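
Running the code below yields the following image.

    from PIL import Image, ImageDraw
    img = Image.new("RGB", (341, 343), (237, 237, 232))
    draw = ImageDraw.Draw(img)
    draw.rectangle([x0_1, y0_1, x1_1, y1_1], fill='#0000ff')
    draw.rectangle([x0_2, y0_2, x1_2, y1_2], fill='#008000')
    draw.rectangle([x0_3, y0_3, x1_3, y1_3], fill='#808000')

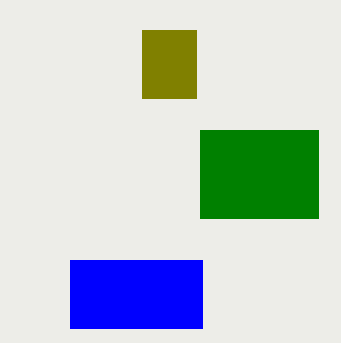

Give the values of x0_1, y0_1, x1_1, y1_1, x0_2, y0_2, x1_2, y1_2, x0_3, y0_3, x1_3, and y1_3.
x0_1 = 70; y0_1 = 260; x1_1 = 202; y1_1 = 328; x0_2 = 200; y0_2 = 130; x1_2 = 318; y1_2 = 218; x0_3 = 142; y0_3 = 30; x1_3 = 196; y1_3 = 98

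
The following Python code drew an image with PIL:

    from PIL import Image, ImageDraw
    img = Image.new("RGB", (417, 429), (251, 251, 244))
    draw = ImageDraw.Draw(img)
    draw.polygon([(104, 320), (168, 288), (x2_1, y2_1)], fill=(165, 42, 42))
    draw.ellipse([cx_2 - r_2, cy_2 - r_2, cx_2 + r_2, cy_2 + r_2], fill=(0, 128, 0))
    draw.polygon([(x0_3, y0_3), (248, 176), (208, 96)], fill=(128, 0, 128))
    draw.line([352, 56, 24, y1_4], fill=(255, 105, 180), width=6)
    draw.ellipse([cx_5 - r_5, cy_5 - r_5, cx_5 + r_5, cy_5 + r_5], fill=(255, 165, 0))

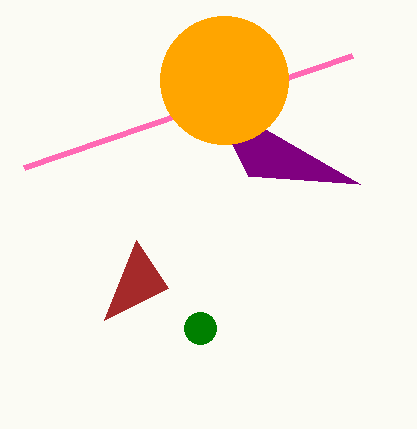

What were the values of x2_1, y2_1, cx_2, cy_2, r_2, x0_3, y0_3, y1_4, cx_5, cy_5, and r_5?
x2_1 = 136, y2_1 = 240, cx_2 = 200, cy_2 = 328, r_2 = 16, x0_3 = 360, y0_3 = 184, y1_4 = 168, cx_5 = 224, cy_5 = 80, r_5 = 64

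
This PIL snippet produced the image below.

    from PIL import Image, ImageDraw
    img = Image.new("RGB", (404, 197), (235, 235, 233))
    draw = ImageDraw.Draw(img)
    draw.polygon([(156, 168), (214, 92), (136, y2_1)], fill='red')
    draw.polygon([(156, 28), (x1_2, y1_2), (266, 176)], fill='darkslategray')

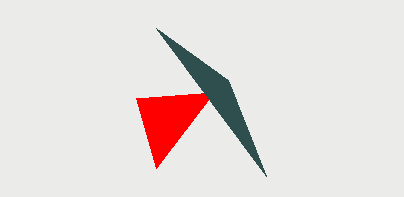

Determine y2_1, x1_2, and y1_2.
y2_1 = 98; x1_2 = 228; y1_2 = 80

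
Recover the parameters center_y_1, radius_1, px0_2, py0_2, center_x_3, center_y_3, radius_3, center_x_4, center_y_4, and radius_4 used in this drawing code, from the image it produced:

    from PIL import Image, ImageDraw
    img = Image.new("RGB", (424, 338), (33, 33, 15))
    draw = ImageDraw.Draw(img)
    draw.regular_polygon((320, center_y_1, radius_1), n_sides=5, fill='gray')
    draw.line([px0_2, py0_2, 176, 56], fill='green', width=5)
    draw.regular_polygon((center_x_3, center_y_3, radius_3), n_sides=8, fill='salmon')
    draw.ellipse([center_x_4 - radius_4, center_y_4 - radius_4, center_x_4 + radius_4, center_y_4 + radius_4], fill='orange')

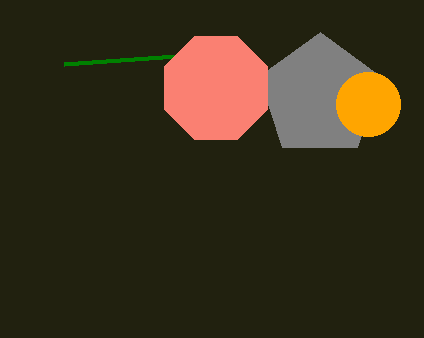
center_y_1 = 96; radius_1 = 64; px0_2 = 64; py0_2 = 64; center_x_3 = 216; center_y_3 = 88; radius_3 = 56; center_x_4 = 368; center_y_4 = 104; radius_4 = 32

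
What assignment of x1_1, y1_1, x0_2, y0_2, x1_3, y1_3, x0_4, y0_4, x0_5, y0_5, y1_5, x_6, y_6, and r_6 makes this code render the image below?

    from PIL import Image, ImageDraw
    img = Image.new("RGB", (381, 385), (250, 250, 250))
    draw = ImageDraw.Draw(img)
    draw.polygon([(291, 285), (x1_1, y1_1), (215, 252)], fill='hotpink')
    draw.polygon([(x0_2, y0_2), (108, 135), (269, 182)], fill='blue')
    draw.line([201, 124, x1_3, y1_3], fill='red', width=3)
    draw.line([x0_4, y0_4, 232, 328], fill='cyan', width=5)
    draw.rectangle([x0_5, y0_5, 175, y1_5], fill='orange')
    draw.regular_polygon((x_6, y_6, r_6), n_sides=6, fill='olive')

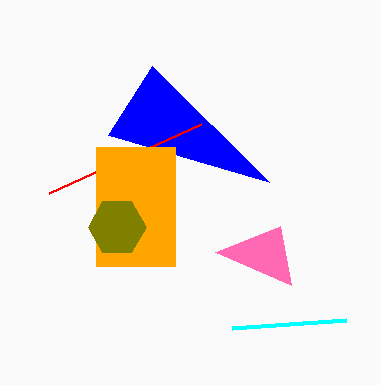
x1_1 = 280, y1_1 = 226, x0_2 = 152, y0_2 = 66, x1_3 = 49, y1_3 = 193, x0_4 = 346, y0_4 = 320, x0_5 = 96, y0_5 = 147, y1_5 = 266, x_6 = 117, y_6 = 227, r_6 = 29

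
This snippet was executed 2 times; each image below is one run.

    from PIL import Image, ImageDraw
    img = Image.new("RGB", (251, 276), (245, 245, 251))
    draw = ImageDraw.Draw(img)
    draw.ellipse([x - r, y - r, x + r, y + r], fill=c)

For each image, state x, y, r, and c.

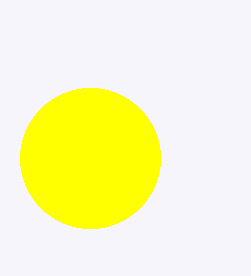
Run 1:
x = 90
y = 158
r = 70
c = 'yellow'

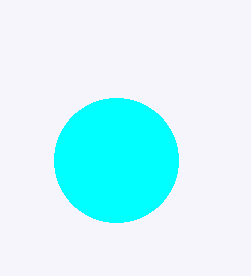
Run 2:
x = 116; y = 160; r = 62; c = 'cyan'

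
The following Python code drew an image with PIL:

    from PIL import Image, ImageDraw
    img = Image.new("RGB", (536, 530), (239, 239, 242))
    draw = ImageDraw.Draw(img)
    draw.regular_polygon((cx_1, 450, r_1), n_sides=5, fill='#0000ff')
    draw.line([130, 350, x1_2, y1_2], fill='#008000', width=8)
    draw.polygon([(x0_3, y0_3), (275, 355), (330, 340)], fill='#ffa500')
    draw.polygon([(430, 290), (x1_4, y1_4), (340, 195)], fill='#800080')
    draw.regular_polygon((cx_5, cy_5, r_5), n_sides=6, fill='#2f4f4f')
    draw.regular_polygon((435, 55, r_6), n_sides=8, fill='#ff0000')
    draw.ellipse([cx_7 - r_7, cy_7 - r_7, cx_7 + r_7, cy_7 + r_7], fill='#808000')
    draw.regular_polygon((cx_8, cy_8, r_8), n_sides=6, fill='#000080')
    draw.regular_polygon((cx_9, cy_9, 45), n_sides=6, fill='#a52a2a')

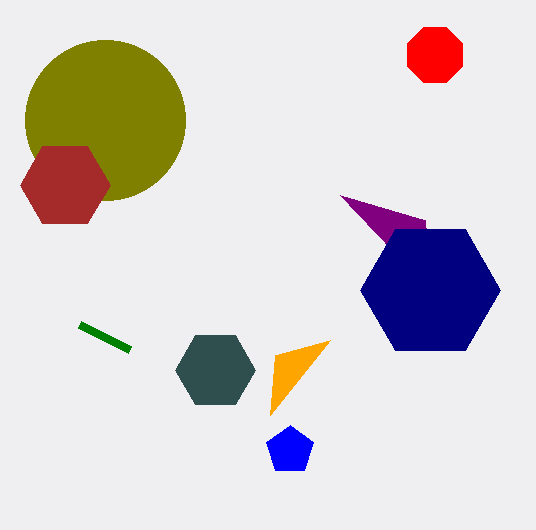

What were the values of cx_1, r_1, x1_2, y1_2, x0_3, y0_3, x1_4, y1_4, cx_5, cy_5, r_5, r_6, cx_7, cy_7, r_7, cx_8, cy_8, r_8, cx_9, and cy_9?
cx_1 = 290, r_1 = 25, x1_2 = 80, y1_2 = 325, x0_3 = 270, y0_3 = 415, x1_4 = 425, y1_4 = 220, cx_5 = 215, cy_5 = 370, r_5 = 40, r_6 = 30, cx_7 = 105, cy_7 = 120, r_7 = 80, cx_8 = 430, cy_8 = 290, r_8 = 70, cx_9 = 65, cy_9 = 185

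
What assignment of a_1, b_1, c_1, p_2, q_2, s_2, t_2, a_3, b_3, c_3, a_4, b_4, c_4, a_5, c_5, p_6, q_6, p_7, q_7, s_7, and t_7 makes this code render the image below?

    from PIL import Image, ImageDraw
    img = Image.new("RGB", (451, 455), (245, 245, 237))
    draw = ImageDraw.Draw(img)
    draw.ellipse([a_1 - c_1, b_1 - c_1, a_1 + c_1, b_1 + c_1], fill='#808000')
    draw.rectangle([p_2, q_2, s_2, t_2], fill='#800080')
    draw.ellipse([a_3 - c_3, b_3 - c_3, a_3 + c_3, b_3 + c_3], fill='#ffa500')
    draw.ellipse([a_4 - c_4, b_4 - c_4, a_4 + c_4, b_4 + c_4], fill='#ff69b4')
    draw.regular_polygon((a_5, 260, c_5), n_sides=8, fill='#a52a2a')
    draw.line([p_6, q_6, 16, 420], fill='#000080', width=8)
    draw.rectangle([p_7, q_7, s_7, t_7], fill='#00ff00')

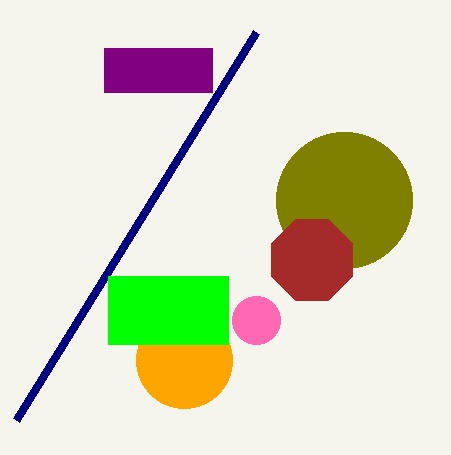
a_1 = 344
b_1 = 200
c_1 = 68
p_2 = 104
q_2 = 48
s_2 = 212
t_2 = 92
a_3 = 184
b_3 = 360
c_3 = 48
a_4 = 256
b_4 = 320
c_4 = 24
a_5 = 312
c_5 = 44
p_6 = 256
q_6 = 32
p_7 = 108
q_7 = 276
s_7 = 228
t_7 = 344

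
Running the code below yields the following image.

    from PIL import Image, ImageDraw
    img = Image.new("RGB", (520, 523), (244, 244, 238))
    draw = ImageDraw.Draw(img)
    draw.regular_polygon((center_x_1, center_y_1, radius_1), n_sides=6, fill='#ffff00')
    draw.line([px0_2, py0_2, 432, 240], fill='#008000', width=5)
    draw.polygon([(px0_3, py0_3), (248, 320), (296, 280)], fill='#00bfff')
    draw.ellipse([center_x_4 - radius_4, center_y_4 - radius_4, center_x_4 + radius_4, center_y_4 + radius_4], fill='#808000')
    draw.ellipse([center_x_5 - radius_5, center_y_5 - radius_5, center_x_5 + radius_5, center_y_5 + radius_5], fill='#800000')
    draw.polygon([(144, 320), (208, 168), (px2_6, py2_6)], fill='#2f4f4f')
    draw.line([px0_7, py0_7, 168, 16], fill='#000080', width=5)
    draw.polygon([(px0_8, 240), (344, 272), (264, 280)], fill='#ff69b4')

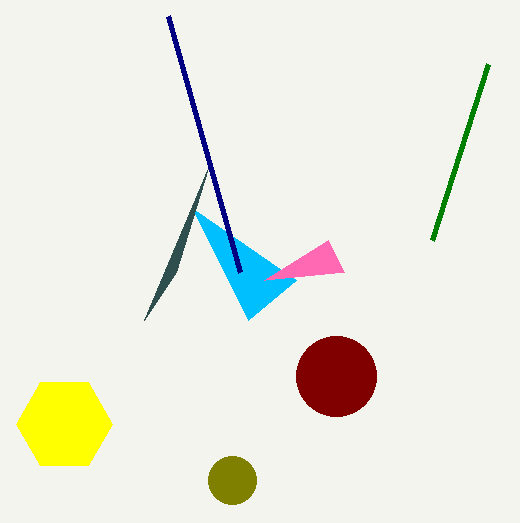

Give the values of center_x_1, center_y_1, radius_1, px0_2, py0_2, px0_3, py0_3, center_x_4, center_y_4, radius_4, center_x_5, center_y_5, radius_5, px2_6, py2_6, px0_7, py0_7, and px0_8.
center_x_1 = 64; center_y_1 = 424; radius_1 = 48; px0_2 = 488; py0_2 = 64; px0_3 = 192; py0_3 = 208; center_x_4 = 232; center_y_4 = 480; radius_4 = 24; center_x_5 = 336; center_y_5 = 376; radius_5 = 40; px2_6 = 176; py2_6 = 272; px0_7 = 240; py0_7 = 272; px0_8 = 328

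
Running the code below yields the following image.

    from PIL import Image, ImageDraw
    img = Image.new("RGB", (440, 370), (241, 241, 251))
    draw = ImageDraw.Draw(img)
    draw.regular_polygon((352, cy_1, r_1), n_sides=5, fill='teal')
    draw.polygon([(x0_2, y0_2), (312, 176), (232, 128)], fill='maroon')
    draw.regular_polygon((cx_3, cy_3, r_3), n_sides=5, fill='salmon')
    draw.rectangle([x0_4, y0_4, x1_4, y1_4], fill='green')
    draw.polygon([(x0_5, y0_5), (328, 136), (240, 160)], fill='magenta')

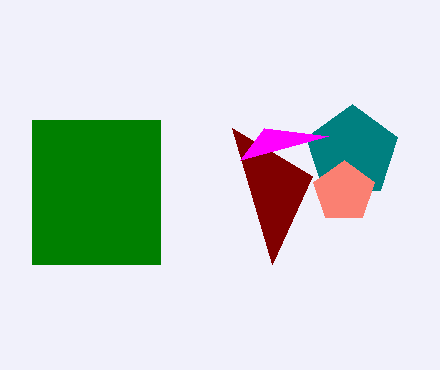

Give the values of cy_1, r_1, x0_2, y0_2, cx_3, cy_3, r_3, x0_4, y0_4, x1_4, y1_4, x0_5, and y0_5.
cy_1 = 152
r_1 = 48
x0_2 = 272
y0_2 = 264
cx_3 = 344
cy_3 = 192
r_3 = 32
x0_4 = 32
y0_4 = 120
x1_4 = 160
y1_4 = 264
x0_5 = 264
y0_5 = 128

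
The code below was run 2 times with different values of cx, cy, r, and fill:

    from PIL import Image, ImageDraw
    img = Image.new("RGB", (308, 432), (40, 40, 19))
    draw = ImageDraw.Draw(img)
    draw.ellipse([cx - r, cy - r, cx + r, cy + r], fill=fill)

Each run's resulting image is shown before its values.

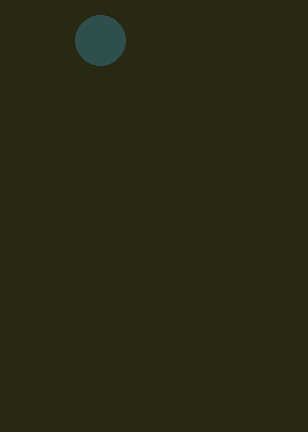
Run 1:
cx = 100; cy = 40; r = 25; fill = 'darkslategray'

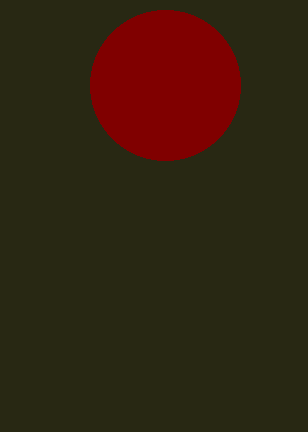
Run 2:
cx = 165, cy = 85, r = 75, fill = 'maroon'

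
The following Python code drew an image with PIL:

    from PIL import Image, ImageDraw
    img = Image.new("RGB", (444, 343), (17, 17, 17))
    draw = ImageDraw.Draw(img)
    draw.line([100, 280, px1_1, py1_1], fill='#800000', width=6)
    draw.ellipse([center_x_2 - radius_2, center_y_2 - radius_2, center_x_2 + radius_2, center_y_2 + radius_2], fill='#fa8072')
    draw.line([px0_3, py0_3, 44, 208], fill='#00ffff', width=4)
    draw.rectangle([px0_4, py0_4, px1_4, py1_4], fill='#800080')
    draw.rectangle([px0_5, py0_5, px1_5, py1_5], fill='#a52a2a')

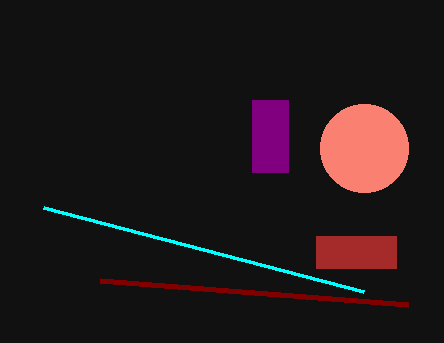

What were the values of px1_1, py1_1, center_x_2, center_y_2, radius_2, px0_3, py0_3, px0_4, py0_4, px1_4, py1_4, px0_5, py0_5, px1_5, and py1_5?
px1_1 = 408; py1_1 = 304; center_x_2 = 364; center_y_2 = 148; radius_2 = 44; px0_3 = 364; py0_3 = 292; px0_4 = 252; py0_4 = 100; px1_4 = 288; py1_4 = 172; px0_5 = 316; py0_5 = 236; px1_5 = 396; py1_5 = 268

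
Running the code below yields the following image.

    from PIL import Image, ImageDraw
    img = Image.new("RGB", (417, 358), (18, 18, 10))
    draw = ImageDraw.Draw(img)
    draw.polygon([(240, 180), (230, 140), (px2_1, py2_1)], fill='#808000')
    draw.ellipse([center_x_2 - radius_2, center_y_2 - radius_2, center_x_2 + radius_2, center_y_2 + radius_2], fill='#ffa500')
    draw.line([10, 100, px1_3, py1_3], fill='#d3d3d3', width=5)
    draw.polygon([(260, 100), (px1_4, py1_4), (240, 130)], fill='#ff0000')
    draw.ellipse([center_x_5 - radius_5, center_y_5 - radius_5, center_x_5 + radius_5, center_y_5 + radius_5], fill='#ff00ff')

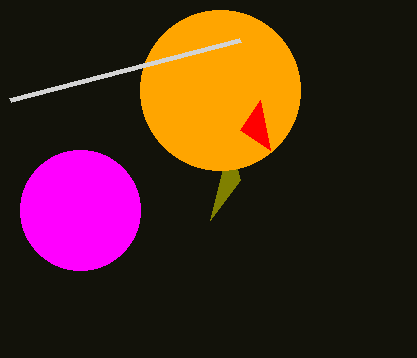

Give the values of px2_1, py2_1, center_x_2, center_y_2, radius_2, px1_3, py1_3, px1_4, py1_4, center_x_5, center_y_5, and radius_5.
px2_1 = 210, py2_1 = 220, center_x_2 = 220, center_y_2 = 90, radius_2 = 80, px1_3 = 240, py1_3 = 40, px1_4 = 270, py1_4 = 150, center_x_5 = 80, center_y_5 = 210, radius_5 = 60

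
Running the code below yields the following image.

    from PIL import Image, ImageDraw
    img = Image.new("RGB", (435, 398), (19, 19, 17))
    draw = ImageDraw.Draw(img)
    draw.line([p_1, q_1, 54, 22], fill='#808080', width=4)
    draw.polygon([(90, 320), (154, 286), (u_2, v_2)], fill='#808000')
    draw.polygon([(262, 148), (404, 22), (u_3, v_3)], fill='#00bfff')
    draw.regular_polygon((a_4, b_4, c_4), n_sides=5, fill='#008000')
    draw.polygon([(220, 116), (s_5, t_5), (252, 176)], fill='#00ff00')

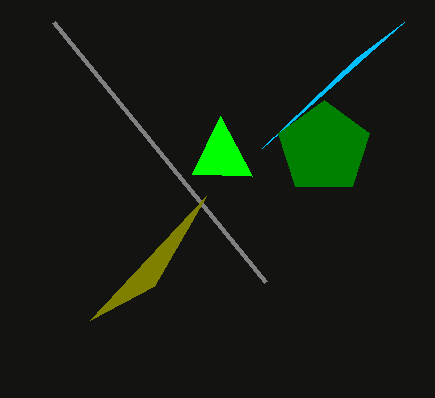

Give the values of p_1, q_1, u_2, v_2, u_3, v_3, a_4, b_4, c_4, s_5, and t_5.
p_1 = 266; q_1 = 282; u_2 = 206; v_2 = 196; u_3 = 356; v_3 = 58; a_4 = 324; b_4 = 148; c_4 = 48; s_5 = 192; t_5 = 174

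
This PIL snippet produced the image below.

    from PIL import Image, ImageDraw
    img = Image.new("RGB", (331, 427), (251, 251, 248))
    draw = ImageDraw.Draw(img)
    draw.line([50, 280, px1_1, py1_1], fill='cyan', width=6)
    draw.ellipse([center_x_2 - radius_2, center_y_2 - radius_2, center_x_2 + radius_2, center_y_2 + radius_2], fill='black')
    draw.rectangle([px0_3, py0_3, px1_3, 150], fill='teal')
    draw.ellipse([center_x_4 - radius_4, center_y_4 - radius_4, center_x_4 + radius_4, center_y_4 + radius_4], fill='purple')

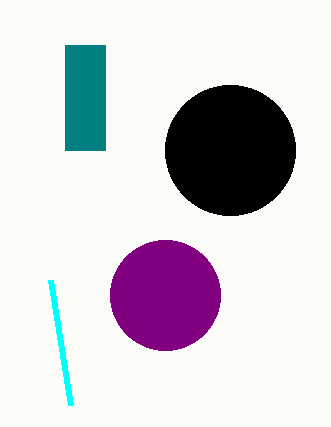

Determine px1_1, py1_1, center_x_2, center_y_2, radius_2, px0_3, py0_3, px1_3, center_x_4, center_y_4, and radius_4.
px1_1 = 70
py1_1 = 405
center_x_2 = 230
center_y_2 = 150
radius_2 = 65
px0_3 = 65
py0_3 = 45
px1_3 = 105
center_x_4 = 165
center_y_4 = 295
radius_4 = 55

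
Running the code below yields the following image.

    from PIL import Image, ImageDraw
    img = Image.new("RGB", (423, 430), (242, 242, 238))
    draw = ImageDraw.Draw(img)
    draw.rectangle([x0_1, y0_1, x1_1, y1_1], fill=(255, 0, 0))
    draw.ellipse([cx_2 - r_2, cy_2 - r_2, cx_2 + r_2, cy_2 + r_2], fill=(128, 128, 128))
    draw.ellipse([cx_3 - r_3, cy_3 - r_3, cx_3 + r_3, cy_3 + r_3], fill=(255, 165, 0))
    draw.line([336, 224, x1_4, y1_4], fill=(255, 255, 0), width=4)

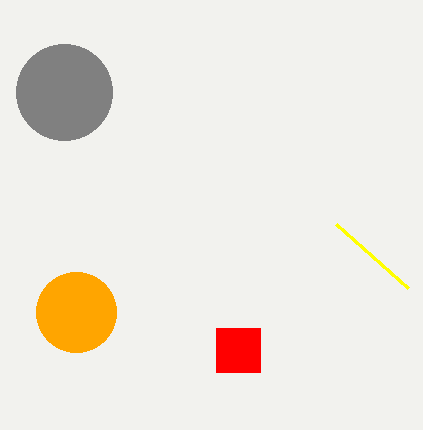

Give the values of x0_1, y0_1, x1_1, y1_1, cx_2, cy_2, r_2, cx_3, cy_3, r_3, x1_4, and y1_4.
x0_1 = 216, y0_1 = 328, x1_1 = 260, y1_1 = 372, cx_2 = 64, cy_2 = 92, r_2 = 48, cx_3 = 76, cy_3 = 312, r_3 = 40, x1_4 = 408, y1_4 = 288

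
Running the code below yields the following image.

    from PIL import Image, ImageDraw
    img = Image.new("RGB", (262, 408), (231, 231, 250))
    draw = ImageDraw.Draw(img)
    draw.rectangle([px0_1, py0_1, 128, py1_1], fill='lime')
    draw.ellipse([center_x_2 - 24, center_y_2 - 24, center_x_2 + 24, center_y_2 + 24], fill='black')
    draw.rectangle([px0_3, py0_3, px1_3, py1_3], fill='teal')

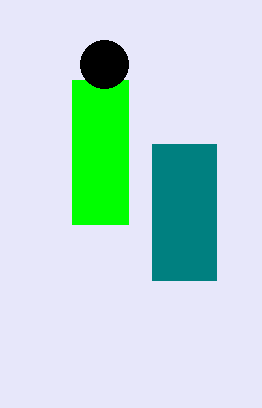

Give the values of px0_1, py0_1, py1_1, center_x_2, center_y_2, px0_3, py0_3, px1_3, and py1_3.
px0_1 = 72; py0_1 = 80; py1_1 = 224; center_x_2 = 104; center_y_2 = 64; px0_3 = 152; py0_3 = 144; px1_3 = 216; py1_3 = 280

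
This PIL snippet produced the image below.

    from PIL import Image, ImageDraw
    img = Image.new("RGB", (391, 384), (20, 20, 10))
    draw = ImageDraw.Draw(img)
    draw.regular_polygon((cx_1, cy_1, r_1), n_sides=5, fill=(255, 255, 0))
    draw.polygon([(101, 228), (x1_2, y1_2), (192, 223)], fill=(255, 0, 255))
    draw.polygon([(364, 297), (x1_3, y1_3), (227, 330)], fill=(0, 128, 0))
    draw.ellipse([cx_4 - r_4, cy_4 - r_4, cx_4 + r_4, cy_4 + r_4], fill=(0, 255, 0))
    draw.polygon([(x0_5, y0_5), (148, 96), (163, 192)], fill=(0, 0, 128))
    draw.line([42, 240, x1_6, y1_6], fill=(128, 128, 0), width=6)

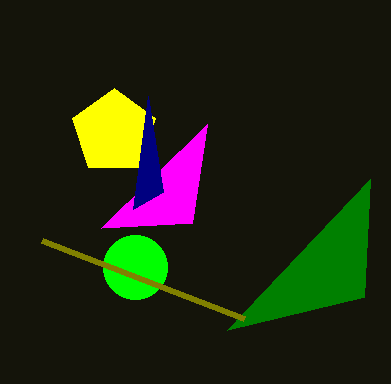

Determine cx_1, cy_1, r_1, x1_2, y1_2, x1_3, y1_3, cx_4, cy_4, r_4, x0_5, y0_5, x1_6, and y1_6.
cx_1 = 114
cy_1 = 132
r_1 = 44
x1_2 = 207
y1_2 = 124
x1_3 = 370
y1_3 = 179
cx_4 = 135
cy_4 = 267
r_4 = 32
x0_5 = 133
y0_5 = 209
x1_6 = 244
y1_6 = 318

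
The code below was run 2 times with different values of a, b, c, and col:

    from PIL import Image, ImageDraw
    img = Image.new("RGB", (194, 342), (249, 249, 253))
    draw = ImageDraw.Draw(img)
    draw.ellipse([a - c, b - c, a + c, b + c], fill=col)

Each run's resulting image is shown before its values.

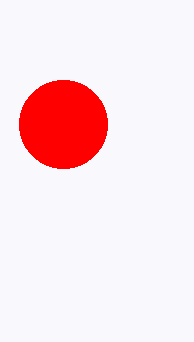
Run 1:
a = 63, b = 124, c = 44, col = 'red'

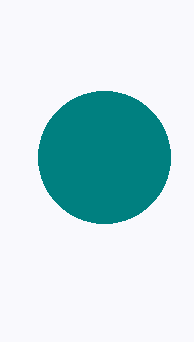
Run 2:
a = 104, b = 157, c = 66, col = 'teal'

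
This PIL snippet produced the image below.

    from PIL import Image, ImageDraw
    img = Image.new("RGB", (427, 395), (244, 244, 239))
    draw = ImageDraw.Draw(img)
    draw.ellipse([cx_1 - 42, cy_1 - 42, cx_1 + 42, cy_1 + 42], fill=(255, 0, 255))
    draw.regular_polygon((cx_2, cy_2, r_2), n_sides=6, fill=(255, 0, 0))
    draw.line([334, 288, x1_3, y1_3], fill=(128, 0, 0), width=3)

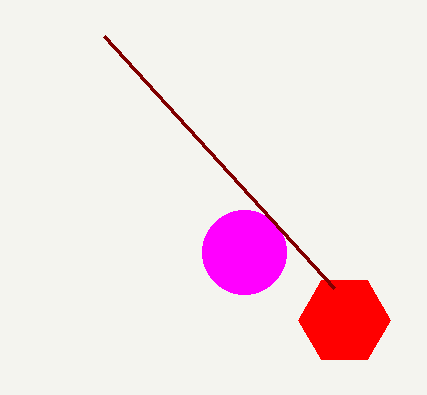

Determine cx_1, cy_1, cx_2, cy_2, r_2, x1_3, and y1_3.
cx_1 = 244, cy_1 = 252, cx_2 = 344, cy_2 = 320, r_2 = 46, x1_3 = 104, y1_3 = 36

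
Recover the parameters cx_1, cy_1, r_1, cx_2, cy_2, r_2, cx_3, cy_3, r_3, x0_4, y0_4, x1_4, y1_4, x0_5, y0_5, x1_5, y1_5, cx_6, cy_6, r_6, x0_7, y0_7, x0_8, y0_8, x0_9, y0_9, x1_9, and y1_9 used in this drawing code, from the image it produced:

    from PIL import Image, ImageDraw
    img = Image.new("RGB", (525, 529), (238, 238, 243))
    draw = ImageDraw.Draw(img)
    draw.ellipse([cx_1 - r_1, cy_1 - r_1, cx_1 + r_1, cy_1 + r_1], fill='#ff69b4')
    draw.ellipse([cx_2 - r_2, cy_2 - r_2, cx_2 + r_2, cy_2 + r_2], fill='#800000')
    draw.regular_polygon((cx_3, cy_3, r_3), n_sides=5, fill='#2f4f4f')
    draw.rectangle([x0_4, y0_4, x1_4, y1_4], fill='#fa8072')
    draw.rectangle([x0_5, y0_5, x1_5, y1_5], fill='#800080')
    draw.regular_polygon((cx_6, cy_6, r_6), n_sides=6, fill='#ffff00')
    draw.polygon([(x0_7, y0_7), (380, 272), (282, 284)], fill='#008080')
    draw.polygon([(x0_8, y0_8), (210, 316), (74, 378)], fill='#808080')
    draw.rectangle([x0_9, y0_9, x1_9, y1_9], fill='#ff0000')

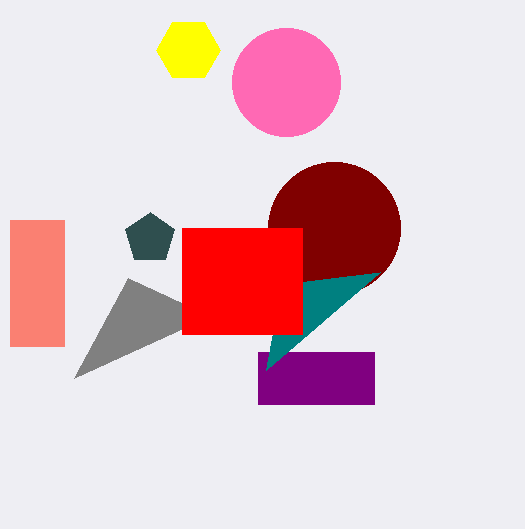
cx_1 = 286
cy_1 = 82
r_1 = 54
cx_2 = 334
cy_2 = 228
r_2 = 66
cx_3 = 150
cy_3 = 238
r_3 = 26
x0_4 = 10
y0_4 = 220
x1_4 = 64
y1_4 = 346
x0_5 = 258
y0_5 = 352
x1_5 = 374
y1_5 = 404
cx_6 = 188
cy_6 = 50
r_6 = 32
x0_7 = 266
y0_7 = 370
x0_8 = 128
y0_8 = 278
x0_9 = 182
y0_9 = 228
x1_9 = 302
y1_9 = 334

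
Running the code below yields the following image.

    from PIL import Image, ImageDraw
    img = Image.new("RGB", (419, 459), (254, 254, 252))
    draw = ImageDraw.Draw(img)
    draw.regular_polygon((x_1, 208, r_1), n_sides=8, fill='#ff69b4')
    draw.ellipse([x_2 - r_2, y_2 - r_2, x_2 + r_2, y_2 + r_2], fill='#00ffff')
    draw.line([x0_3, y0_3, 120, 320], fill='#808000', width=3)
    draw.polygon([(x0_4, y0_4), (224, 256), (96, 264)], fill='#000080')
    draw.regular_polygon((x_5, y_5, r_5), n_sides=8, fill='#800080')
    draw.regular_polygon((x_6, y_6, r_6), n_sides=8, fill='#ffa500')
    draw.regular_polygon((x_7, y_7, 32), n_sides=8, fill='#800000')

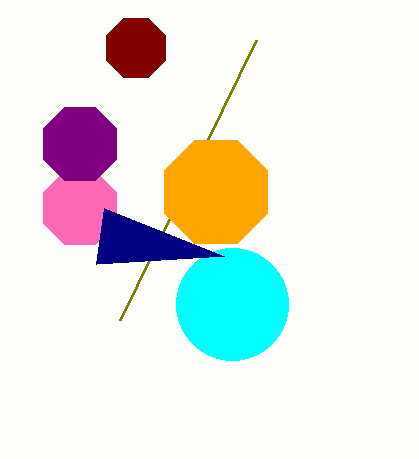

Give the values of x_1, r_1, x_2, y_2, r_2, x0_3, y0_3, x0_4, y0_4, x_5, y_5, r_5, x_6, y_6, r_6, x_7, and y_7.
x_1 = 80
r_1 = 40
x_2 = 232
y_2 = 304
r_2 = 56
x0_3 = 256
y0_3 = 40
x0_4 = 104
y0_4 = 208
x_5 = 80
y_5 = 144
r_5 = 40
x_6 = 216
y_6 = 192
r_6 = 56
x_7 = 136
y_7 = 48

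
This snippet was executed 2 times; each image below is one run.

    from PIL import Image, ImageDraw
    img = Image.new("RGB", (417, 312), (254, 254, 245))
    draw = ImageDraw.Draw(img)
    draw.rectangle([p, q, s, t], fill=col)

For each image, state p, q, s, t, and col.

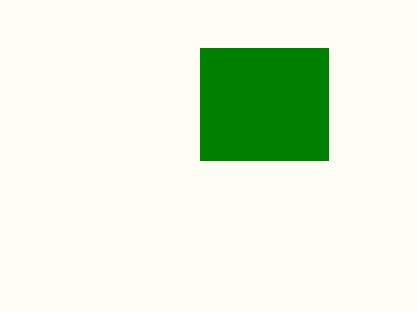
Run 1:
p = 200; q = 48; s = 328; t = 160; col = 'green'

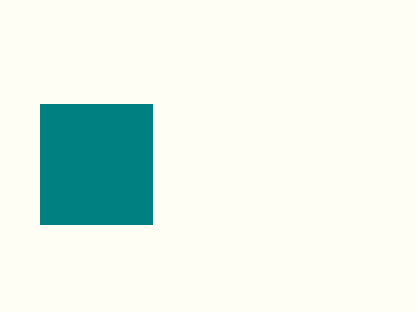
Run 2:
p = 40, q = 104, s = 152, t = 224, col = 'teal'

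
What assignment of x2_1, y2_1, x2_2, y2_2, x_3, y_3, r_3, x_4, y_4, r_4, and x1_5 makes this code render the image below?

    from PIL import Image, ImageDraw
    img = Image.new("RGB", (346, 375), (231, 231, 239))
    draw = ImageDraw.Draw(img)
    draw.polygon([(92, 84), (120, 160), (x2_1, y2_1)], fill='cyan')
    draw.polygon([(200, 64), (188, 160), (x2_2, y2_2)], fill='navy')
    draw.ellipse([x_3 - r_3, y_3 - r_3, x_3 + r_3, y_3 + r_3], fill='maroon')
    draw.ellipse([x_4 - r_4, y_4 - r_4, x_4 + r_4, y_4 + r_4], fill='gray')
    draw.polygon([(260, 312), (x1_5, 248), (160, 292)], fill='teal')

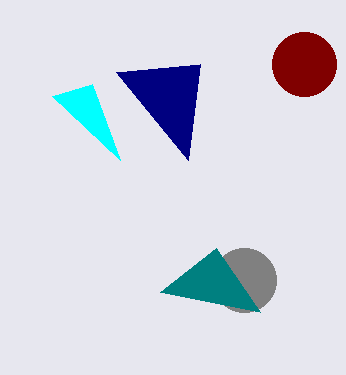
x2_1 = 52; y2_1 = 96; x2_2 = 116; y2_2 = 72; x_3 = 304; y_3 = 64; r_3 = 32; x_4 = 244; y_4 = 280; r_4 = 32; x1_5 = 216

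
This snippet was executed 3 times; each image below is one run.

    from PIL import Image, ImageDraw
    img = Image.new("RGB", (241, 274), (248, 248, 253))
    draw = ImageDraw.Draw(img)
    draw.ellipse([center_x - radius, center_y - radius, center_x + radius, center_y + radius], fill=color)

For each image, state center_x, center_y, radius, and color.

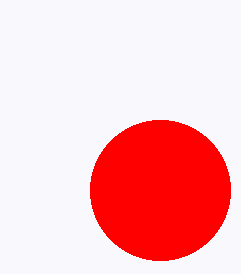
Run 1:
center_x = 160; center_y = 190; radius = 70; color = 'red'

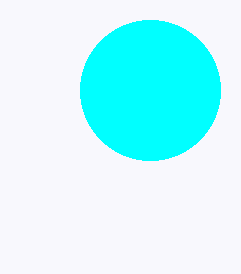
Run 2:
center_x = 150, center_y = 90, radius = 70, color = 'cyan'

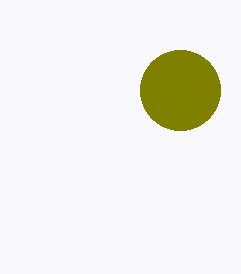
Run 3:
center_x = 180
center_y = 90
radius = 40
color = 'olive'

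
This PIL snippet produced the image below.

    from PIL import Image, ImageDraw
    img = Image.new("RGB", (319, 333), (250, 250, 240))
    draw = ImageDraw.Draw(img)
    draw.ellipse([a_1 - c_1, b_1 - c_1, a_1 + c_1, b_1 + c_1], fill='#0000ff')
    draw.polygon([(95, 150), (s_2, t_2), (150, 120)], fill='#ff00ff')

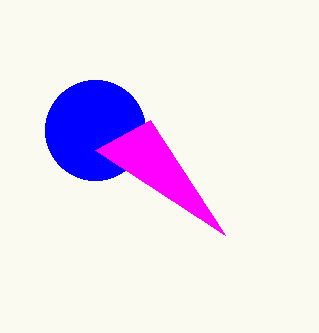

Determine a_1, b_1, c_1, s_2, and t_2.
a_1 = 95, b_1 = 130, c_1 = 50, s_2 = 225, t_2 = 235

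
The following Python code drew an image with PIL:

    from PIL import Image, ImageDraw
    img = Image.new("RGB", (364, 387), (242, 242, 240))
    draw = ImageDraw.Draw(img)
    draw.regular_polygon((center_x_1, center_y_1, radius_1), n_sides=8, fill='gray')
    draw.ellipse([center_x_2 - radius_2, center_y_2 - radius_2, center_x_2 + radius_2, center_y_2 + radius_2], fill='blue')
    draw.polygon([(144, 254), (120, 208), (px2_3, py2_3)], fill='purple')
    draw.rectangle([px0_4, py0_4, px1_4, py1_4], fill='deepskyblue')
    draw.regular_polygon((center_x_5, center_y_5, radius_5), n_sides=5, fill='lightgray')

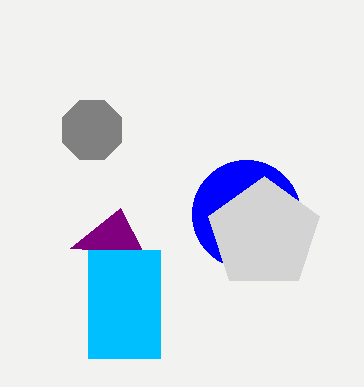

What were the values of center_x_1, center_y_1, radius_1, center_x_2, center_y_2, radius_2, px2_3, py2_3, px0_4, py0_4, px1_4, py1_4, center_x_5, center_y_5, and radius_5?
center_x_1 = 92, center_y_1 = 130, radius_1 = 32, center_x_2 = 246, center_y_2 = 214, radius_2 = 54, px2_3 = 70, py2_3 = 248, px0_4 = 88, py0_4 = 250, px1_4 = 160, py1_4 = 358, center_x_5 = 264, center_y_5 = 234, radius_5 = 58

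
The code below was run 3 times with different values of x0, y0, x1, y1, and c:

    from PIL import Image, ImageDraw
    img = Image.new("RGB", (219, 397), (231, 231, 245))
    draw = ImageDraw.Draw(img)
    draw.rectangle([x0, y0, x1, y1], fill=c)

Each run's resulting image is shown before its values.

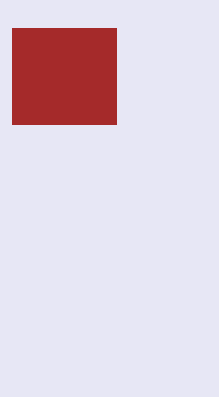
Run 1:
x0 = 12; y0 = 28; x1 = 116; y1 = 124; c = 'brown'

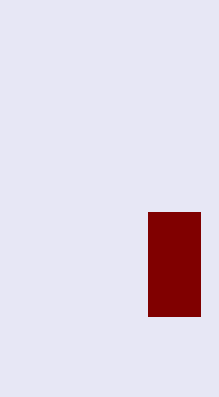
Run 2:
x0 = 148, y0 = 212, x1 = 200, y1 = 316, c = 'maroon'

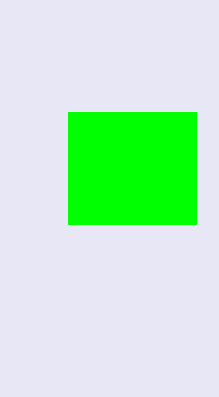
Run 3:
x0 = 68; y0 = 112; x1 = 196; y1 = 224; c = 'lime'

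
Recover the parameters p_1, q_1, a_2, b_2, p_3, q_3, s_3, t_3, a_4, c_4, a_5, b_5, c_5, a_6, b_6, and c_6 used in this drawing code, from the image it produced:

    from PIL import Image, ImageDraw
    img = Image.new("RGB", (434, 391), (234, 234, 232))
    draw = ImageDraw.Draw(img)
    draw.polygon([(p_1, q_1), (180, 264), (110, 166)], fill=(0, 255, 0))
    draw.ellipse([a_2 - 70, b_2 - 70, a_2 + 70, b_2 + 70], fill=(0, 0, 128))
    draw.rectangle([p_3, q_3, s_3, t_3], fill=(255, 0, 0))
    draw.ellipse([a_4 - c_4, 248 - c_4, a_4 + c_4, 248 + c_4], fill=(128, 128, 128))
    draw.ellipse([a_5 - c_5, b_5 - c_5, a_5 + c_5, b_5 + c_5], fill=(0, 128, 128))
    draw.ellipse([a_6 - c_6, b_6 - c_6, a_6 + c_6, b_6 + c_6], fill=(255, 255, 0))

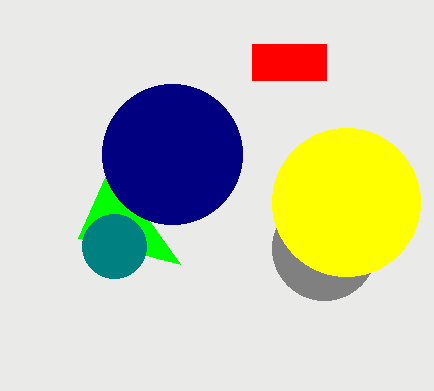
p_1 = 78; q_1 = 238; a_2 = 172; b_2 = 154; p_3 = 252; q_3 = 44; s_3 = 326; t_3 = 80; a_4 = 324; c_4 = 52; a_5 = 114; b_5 = 246; c_5 = 32; a_6 = 346; b_6 = 202; c_6 = 74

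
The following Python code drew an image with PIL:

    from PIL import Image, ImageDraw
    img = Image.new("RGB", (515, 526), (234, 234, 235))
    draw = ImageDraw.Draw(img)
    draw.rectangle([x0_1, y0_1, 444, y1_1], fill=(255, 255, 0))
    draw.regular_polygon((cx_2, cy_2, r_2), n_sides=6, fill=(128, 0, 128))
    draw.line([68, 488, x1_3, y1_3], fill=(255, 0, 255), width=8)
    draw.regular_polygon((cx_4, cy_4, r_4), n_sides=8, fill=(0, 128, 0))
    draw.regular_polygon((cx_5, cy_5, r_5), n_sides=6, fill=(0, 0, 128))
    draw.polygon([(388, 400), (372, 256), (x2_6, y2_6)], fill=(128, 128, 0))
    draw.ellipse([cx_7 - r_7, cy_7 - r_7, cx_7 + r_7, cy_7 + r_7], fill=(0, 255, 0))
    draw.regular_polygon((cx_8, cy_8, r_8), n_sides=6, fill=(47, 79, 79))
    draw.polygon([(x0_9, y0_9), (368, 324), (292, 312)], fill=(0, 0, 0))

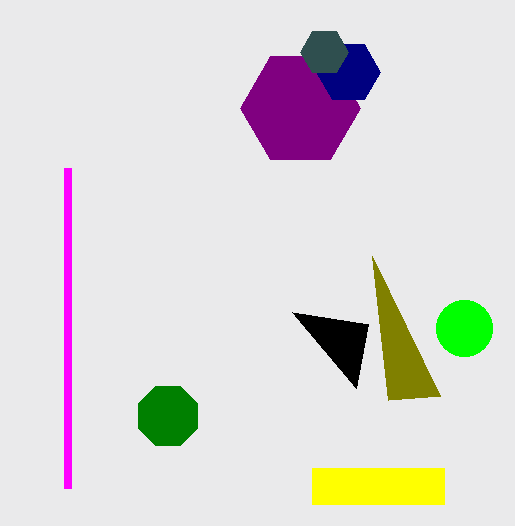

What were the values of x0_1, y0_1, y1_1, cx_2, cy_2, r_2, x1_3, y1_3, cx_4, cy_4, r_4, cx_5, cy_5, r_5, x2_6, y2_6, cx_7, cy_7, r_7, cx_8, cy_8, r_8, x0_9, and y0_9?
x0_1 = 312; y0_1 = 468; y1_1 = 504; cx_2 = 300; cy_2 = 108; r_2 = 60; x1_3 = 68; y1_3 = 168; cx_4 = 168; cy_4 = 416; r_4 = 32; cx_5 = 348; cy_5 = 72; r_5 = 32; x2_6 = 440; y2_6 = 396; cx_7 = 464; cy_7 = 328; r_7 = 28; cx_8 = 324; cy_8 = 52; r_8 = 24; x0_9 = 356; y0_9 = 388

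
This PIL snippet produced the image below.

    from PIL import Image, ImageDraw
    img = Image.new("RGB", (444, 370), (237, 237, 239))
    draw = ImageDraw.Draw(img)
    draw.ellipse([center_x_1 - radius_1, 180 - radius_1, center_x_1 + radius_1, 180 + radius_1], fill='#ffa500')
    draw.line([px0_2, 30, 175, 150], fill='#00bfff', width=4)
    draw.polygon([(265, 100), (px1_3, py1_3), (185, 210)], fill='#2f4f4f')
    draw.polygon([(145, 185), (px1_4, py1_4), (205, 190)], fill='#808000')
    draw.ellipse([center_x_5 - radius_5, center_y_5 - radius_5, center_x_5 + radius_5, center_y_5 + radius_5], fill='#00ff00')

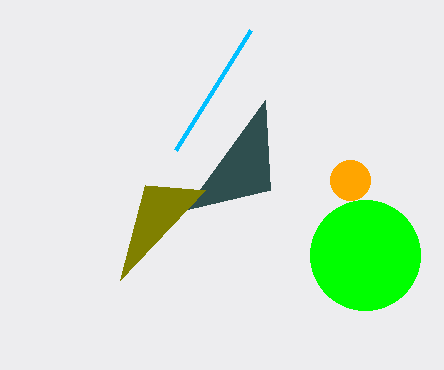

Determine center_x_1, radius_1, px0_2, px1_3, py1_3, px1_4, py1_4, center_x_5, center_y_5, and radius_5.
center_x_1 = 350
radius_1 = 20
px0_2 = 250
px1_3 = 270
py1_3 = 190
px1_4 = 120
py1_4 = 280
center_x_5 = 365
center_y_5 = 255
radius_5 = 55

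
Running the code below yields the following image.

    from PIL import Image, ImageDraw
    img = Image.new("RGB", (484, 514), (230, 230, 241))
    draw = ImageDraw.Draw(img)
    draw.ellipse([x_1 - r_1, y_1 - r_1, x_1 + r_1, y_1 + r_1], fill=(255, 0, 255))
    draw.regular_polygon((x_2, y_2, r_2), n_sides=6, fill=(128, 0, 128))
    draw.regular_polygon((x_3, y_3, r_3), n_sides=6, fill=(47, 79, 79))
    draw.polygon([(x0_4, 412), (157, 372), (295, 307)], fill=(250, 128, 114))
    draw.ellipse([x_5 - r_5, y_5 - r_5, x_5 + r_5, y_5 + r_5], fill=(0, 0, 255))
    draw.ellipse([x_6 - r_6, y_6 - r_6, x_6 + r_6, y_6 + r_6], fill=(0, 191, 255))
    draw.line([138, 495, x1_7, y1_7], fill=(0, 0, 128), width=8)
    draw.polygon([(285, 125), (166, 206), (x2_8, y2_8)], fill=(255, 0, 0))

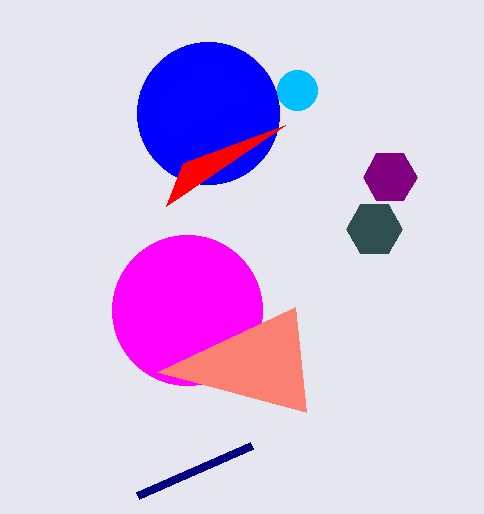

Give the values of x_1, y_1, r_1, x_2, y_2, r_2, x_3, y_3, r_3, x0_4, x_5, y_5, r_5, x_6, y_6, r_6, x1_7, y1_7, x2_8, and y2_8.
x_1 = 187
y_1 = 310
r_1 = 75
x_2 = 390
y_2 = 177
r_2 = 27
x_3 = 374
y_3 = 229
r_3 = 28
x0_4 = 306
x_5 = 208
y_5 = 113
r_5 = 71
x_6 = 297
y_6 = 90
r_6 = 20
x1_7 = 252
y1_7 = 445
x2_8 = 183
y2_8 = 163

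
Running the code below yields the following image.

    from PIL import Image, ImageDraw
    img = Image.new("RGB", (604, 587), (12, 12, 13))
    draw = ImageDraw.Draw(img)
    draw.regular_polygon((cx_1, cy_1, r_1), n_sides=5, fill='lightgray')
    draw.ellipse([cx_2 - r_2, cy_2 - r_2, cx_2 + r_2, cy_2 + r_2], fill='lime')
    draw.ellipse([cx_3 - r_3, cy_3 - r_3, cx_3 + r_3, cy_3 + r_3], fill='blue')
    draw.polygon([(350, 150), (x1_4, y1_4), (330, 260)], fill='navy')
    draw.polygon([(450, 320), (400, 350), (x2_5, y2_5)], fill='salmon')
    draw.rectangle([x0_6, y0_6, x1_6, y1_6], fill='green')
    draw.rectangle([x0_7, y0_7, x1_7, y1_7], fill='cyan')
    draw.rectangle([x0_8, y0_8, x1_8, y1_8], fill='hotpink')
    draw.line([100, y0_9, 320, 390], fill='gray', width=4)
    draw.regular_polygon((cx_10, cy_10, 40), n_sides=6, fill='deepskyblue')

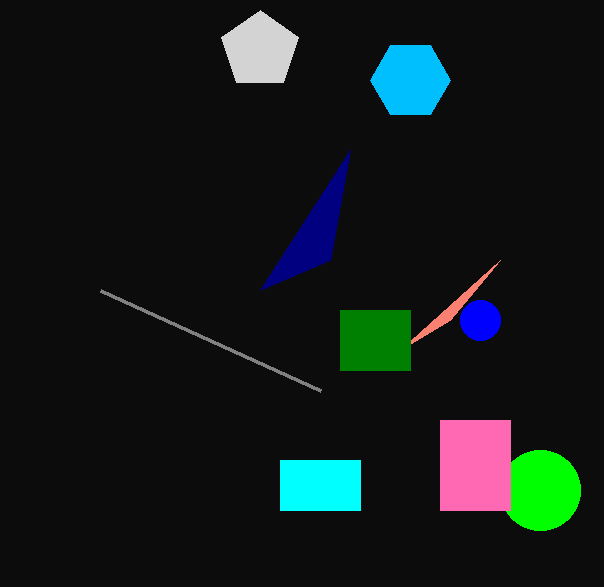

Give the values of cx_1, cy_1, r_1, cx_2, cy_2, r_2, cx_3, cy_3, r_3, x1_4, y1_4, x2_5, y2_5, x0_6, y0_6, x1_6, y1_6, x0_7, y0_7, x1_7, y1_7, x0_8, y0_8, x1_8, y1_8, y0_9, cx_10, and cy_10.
cx_1 = 260; cy_1 = 50; r_1 = 40; cx_2 = 540; cy_2 = 490; r_2 = 40; cx_3 = 480; cy_3 = 320; r_3 = 20; x1_4 = 260; y1_4 = 290; x2_5 = 500; y2_5 = 260; x0_6 = 340; y0_6 = 310; x1_6 = 410; y1_6 = 370; x0_7 = 280; y0_7 = 460; x1_7 = 360; y1_7 = 510; x0_8 = 440; y0_8 = 420; x1_8 = 510; y1_8 = 510; y0_9 = 290; cx_10 = 410; cy_10 = 80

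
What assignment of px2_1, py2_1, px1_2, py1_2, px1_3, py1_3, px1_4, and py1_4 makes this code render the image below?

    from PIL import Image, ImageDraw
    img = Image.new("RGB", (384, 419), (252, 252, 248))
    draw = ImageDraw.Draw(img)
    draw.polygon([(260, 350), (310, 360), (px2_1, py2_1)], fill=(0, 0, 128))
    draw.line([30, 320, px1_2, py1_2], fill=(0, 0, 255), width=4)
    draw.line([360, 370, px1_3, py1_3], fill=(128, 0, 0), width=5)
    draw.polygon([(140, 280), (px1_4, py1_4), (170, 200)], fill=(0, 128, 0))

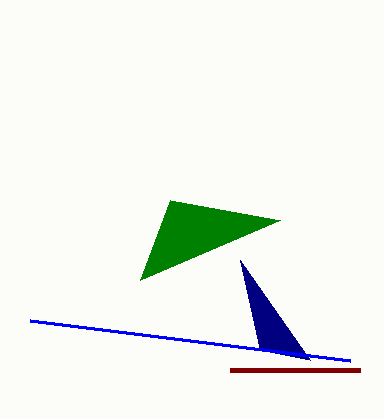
px2_1 = 240, py2_1 = 260, px1_2 = 350, py1_2 = 360, px1_3 = 230, py1_3 = 370, px1_4 = 280, py1_4 = 220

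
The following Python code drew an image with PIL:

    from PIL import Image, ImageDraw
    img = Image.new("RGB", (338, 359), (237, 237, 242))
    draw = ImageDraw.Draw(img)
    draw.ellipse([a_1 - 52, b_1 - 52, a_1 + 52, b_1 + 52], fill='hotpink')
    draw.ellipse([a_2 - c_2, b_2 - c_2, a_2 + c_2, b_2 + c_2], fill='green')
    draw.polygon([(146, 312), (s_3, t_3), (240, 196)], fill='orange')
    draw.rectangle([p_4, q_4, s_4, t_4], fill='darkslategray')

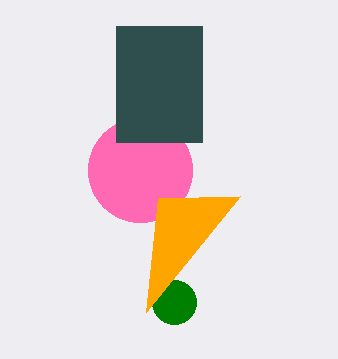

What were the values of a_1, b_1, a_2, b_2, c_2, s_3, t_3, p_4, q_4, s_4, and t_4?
a_1 = 140
b_1 = 170
a_2 = 174
b_2 = 302
c_2 = 22
s_3 = 158
t_3 = 198
p_4 = 116
q_4 = 26
s_4 = 202
t_4 = 142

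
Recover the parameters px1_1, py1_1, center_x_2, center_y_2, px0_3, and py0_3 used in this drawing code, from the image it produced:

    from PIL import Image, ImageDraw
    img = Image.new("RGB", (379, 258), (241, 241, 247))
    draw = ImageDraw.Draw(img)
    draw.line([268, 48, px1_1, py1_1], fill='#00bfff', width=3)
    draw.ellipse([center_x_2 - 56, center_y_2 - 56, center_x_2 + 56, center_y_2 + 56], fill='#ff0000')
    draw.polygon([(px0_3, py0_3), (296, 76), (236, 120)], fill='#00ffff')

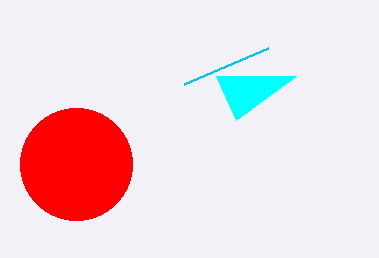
px1_1 = 184; py1_1 = 84; center_x_2 = 76; center_y_2 = 164; px0_3 = 216; py0_3 = 76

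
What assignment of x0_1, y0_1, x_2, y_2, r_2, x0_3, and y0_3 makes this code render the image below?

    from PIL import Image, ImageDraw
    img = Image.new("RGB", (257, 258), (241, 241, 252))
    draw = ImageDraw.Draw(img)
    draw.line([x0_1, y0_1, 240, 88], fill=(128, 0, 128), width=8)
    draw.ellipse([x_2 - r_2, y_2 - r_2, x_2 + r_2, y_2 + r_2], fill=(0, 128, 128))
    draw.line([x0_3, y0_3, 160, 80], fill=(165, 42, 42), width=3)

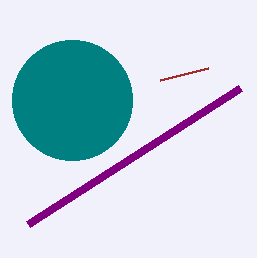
x0_1 = 28
y0_1 = 224
x_2 = 72
y_2 = 100
r_2 = 60
x0_3 = 208
y0_3 = 68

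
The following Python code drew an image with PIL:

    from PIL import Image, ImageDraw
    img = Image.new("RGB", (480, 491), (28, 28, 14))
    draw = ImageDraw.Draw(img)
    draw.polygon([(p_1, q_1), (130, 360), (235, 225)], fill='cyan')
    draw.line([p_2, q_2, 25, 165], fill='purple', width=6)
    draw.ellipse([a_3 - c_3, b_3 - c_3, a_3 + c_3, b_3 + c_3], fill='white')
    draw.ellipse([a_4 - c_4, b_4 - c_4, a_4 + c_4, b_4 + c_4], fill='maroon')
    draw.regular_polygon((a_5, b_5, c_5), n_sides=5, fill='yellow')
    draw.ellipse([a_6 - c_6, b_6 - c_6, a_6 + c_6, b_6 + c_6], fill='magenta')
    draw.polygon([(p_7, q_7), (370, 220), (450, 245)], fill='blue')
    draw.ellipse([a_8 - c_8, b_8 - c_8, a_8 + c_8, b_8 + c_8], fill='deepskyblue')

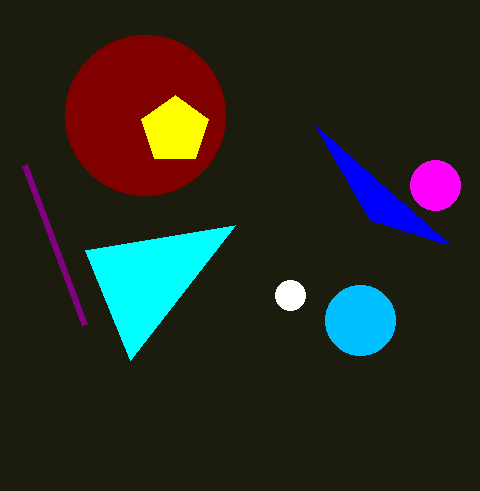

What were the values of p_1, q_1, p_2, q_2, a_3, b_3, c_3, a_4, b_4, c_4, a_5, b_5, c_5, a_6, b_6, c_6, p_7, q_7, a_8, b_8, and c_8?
p_1 = 85
q_1 = 250
p_2 = 85
q_2 = 325
a_3 = 290
b_3 = 295
c_3 = 15
a_4 = 145
b_4 = 115
c_4 = 80
a_5 = 175
b_5 = 130
c_5 = 35
a_6 = 435
b_6 = 185
c_6 = 25
p_7 = 315
q_7 = 125
a_8 = 360
b_8 = 320
c_8 = 35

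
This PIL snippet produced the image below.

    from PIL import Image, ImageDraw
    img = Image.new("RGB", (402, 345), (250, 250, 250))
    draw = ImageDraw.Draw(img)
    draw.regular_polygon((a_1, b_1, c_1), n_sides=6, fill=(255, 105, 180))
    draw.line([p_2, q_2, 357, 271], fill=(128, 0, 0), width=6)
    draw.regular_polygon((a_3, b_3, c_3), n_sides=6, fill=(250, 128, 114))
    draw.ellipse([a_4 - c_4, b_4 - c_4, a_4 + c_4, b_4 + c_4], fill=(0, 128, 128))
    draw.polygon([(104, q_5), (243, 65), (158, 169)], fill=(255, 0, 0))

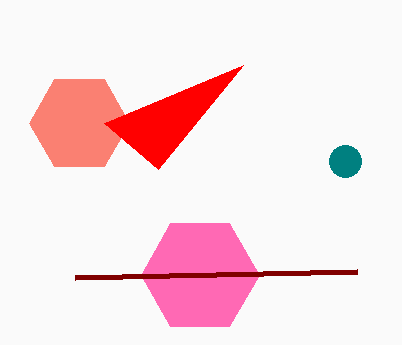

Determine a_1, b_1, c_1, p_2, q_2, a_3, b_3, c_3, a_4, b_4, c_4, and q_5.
a_1 = 200
b_1 = 275
c_1 = 59
p_2 = 75
q_2 = 277
a_3 = 79
b_3 = 123
c_3 = 50
a_4 = 345
b_4 = 161
c_4 = 16
q_5 = 123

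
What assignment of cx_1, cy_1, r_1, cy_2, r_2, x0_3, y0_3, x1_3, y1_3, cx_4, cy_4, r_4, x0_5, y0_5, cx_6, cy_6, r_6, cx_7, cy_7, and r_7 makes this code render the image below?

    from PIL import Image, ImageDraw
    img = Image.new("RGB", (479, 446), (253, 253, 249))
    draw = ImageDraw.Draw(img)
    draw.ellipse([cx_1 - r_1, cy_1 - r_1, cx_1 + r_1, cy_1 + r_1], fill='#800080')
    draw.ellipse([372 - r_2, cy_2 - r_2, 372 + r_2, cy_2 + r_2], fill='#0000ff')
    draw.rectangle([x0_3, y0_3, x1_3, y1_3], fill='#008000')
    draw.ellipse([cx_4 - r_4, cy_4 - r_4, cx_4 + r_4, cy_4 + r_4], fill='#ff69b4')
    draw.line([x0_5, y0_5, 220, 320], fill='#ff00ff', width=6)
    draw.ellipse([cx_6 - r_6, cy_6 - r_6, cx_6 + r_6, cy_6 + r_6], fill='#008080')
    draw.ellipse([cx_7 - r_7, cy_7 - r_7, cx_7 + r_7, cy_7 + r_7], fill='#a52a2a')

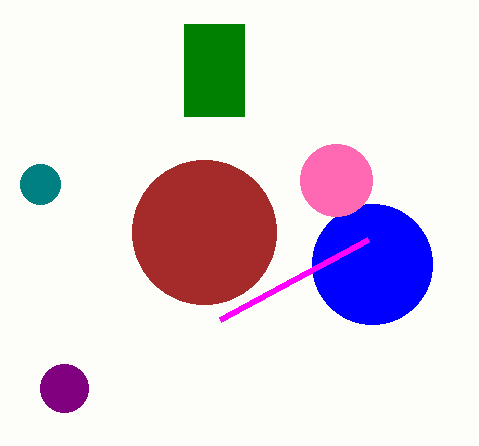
cx_1 = 64
cy_1 = 388
r_1 = 24
cy_2 = 264
r_2 = 60
x0_3 = 184
y0_3 = 24
x1_3 = 244
y1_3 = 116
cx_4 = 336
cy_4 = 180
r_4 = 36
x0_5 = 368
y0_5 = 240
cx_6 = 40
cy_6 = 184
r_6 = 20
cx_7 = 204
cy_7 = 232
r_7 = 72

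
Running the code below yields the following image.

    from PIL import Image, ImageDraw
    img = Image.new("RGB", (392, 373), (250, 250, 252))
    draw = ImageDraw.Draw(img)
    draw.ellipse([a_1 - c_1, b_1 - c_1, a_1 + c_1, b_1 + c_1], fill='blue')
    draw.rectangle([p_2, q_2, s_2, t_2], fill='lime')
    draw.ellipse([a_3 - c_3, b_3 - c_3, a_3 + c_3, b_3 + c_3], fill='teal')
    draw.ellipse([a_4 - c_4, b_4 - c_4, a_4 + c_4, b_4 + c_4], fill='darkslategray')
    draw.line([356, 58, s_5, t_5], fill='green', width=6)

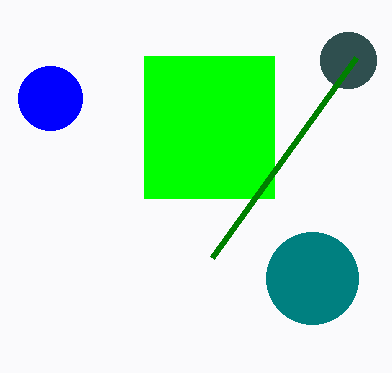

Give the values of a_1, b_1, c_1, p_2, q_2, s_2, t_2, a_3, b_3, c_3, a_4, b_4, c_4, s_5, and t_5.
a_1 = 50; b_1 = 98; c_1 = 32; p_2 = 144; q_2 = 56; s_2 = 274; t_2 = 198; a_3 = 312; b_3 = 278; c_3 = 46; a_4 = 348; b_4 = 60; c_4 = 28; s_5 = 212; t_5 = 258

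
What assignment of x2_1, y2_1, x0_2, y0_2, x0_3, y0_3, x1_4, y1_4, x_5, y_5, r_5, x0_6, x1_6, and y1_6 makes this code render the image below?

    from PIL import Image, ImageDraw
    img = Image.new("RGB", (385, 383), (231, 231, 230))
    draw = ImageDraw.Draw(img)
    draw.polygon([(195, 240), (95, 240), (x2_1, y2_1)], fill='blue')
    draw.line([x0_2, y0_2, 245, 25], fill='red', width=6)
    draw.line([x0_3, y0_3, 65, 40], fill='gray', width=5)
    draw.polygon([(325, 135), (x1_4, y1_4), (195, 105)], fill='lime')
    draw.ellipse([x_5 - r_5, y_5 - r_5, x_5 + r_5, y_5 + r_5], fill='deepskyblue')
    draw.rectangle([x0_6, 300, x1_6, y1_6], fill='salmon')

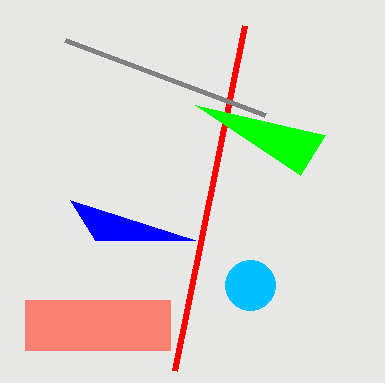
x2_1 = 70; y2_1 = 200; x0_2 = 175; y0_2 = 370; x0_3 = 265; y0_3 = 115; x1_4 = 300; y1_4 = 175; x_5 = 250; y_5 = 285; r_5 = 25; x0_6 = 25; x1_6 = 170; y1_6 = 350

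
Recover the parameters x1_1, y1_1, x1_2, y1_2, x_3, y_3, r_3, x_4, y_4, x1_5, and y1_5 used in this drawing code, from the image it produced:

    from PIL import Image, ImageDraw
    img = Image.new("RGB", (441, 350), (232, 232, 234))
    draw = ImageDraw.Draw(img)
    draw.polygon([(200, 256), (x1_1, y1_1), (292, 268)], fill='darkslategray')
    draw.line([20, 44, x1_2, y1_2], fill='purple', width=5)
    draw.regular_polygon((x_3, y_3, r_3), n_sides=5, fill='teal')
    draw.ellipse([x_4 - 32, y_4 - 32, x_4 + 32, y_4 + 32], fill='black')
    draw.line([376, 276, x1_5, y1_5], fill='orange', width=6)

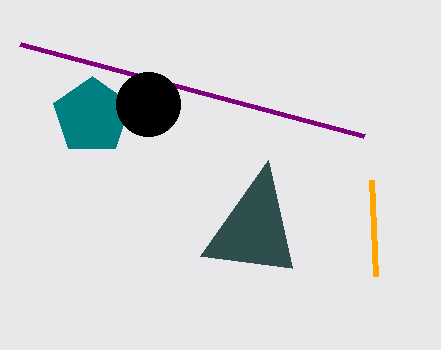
x1_1 = 268
y1_1 = 160
x1_2 = 364
y1_2 = 136
x_3 = 92
y_3 = 116
r_3 = 40
x_4 = 148
y_4 = 104
x1_5 = 372
y1_5 = 180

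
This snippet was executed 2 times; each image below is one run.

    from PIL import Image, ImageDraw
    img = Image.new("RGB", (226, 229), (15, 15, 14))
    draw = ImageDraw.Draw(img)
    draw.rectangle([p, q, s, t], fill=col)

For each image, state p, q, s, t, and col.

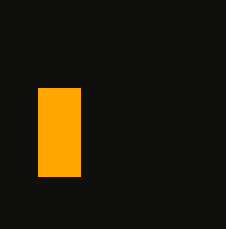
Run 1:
p = 38
q = 88
s = 80
t = 176
col = 'orange'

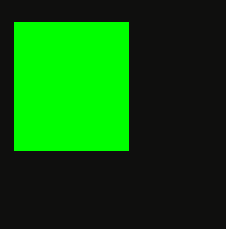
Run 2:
p = 14; q = 22; s = 128; t = 150; col = 'lime'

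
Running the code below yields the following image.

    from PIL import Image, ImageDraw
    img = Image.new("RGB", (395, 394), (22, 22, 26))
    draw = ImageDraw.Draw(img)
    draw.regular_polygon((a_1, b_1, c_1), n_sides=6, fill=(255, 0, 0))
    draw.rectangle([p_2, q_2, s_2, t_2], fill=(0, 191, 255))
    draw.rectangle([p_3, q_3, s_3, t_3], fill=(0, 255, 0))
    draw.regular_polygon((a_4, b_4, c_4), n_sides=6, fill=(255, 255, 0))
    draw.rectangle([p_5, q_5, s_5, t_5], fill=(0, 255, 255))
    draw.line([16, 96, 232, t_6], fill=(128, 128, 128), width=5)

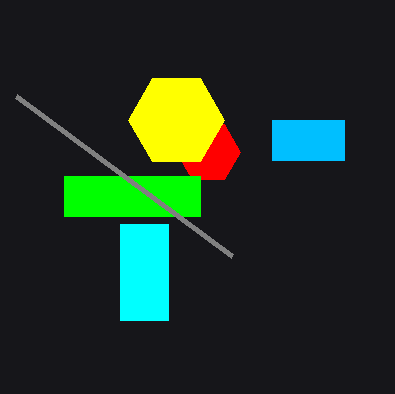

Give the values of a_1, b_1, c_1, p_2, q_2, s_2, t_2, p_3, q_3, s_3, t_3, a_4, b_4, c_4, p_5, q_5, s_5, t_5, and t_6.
a_1 = 208, b_1 = 152, c_1 = 32, p_2 = 272, q_2 = 120, s_2 = 344, t_2 = 160, p_3 = 64, q_3 = 176, s_3 = 200, t_3 = 216, a_4 = 176, b_4 = 120, c_4 = 48, p_5 = 120, q_5 = 224, s_5 = 168, t_5 = 320, t_6 = 256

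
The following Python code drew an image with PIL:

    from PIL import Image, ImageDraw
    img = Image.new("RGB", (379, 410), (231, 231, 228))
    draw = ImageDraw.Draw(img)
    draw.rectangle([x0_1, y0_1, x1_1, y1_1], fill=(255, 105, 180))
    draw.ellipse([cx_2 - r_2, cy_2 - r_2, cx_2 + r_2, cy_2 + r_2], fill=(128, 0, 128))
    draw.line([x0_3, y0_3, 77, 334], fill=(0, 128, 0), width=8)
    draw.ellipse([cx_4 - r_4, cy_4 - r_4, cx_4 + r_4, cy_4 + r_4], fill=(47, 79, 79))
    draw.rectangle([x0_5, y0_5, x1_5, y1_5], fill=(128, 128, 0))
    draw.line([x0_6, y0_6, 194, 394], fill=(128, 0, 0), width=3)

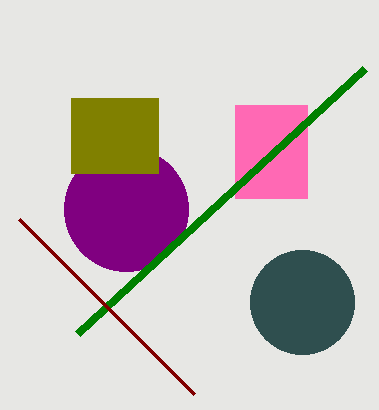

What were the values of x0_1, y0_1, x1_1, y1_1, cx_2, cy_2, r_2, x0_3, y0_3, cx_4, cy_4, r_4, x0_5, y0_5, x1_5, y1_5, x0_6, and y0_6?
x0_1 = 235; y0_1 = 105; x1_1 = 307; y1_1 = 198; cx_2 = 126; cy_2 = 209; r_2 = 62; x0_3 = 364; y0_3 = 69; cx_4 = 302; cy_4 = 302; r_4 = 52; x0_5 = 71; y0_5 = 98; x1_5 = 158; y1_5 = 173; x0_6 = 19; y0_6 = 219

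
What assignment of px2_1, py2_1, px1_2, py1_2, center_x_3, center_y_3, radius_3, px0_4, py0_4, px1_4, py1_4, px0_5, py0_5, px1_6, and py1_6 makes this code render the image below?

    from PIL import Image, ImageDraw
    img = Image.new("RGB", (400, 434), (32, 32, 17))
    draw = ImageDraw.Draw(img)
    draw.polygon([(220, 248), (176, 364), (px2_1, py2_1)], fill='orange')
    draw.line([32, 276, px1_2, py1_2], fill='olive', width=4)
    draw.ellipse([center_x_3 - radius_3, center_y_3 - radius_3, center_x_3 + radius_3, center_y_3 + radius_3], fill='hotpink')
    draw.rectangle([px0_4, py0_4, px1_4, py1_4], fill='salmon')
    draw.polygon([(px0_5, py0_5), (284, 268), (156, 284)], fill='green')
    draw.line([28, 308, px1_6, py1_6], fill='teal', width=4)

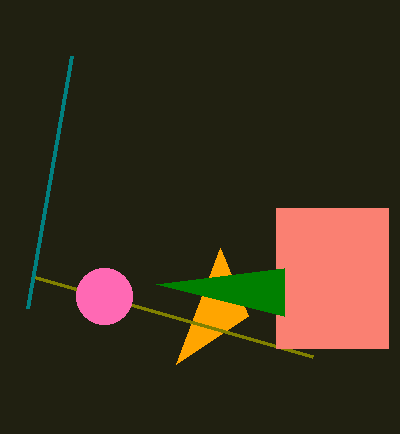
px2_1 = 248
py2_1 = 316
px1_2 = 312
py1_2 = 356
center_x_3 = 104
center_y_3 = 296
radius_3 = 28
px0_4 = 276
py0_4 = 208
px1_4 = 388
py1_4 = 348
px0_5 = 284
py0_5 = 316
px1_6 = 72
py1_6 = 56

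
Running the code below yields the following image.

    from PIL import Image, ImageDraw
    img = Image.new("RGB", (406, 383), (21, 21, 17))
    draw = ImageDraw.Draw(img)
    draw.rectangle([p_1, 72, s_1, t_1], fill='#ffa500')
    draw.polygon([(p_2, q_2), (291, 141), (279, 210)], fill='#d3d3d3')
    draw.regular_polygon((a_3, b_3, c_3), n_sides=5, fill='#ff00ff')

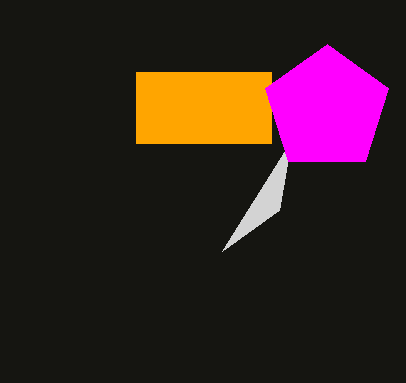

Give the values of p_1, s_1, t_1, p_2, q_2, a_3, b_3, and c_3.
p_1 = 136; s_1 = 271; t_1 = 143; p_2 = 222; q_2 = 251; a_3 = 327; b_3 = 109; c_3 = 65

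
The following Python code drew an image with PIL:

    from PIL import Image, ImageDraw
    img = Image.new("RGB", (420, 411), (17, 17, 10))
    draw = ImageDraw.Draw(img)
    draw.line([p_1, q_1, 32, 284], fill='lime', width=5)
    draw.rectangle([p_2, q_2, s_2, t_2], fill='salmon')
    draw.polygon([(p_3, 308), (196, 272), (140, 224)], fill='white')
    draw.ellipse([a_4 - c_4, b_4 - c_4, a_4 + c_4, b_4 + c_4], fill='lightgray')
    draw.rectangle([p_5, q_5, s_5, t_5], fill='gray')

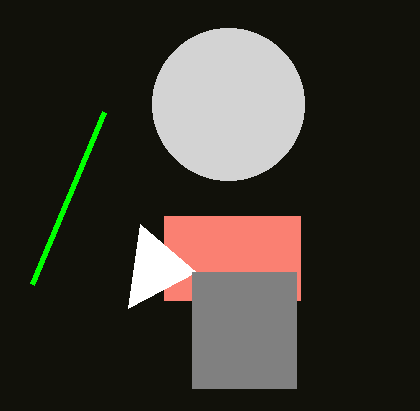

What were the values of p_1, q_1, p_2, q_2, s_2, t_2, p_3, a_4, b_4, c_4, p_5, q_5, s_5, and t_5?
p_1 = 104
q_1 = 112
p_2 = 164
q_2 = 216
s_2 = 300
t_2 = 300
p_3 = 128
a_4 = 228
b_4 = 104
c_4 = 76
p_5 = 192
q_5 = 272
s_5 = 296
t_5 = 388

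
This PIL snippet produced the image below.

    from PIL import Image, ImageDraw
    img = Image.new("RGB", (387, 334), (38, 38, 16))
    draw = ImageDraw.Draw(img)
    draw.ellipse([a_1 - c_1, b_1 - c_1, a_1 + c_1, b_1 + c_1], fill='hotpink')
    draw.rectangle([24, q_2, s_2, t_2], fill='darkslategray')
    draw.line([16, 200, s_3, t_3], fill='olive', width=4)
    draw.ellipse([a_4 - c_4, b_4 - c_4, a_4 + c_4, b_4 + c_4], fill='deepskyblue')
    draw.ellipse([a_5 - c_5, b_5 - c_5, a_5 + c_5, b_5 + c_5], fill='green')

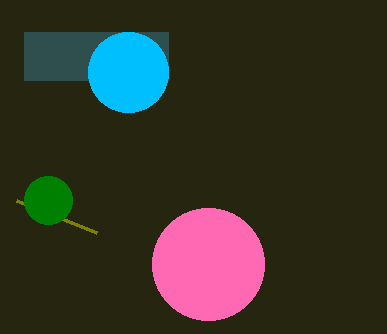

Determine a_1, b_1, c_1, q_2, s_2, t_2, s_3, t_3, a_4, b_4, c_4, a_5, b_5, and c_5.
a_1 = 208, b_1 = 264, c_1 = 56, q_2 = 32, s_2 = 168, t_2 = 80, s_3 = 96, t_3 = 232, a_4 = 128, b_4 = 72, c_4 = 40, a_5 = 48, b_5 = 200, c_5 = 24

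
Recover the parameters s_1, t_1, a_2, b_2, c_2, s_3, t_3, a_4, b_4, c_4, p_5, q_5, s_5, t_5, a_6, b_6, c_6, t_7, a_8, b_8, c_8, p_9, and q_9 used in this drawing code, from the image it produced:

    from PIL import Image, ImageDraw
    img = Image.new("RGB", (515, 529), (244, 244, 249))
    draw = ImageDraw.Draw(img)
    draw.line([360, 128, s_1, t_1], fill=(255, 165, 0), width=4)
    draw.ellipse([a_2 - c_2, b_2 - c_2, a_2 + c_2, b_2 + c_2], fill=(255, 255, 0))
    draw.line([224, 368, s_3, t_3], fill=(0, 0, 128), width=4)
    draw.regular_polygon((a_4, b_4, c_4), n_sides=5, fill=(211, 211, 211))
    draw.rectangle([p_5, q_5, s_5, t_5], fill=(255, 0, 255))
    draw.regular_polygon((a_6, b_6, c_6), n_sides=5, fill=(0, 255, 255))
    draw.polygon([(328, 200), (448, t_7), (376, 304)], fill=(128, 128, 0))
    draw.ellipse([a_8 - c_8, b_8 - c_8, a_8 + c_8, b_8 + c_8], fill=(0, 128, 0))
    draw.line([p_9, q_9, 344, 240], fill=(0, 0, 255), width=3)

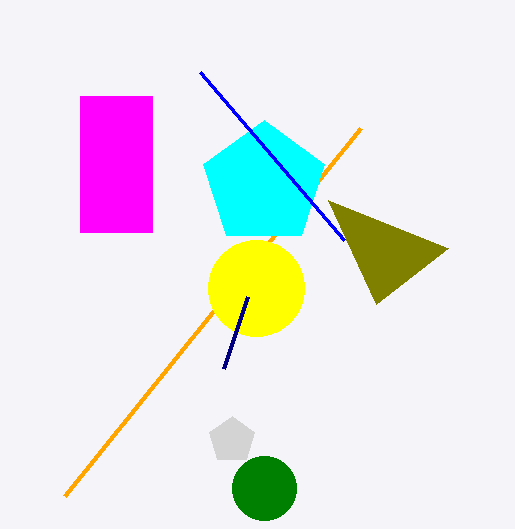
s_1 = 64, t_1 = 496, a_2 = 256, b_2 = 288, c_2 = 48, s_3 = 248, t_3 = 296, a_4 = 232, b_4 = 440, c_4 = 24, p_5 = 80, q_5 = 96, s_5 = 152, t_5 = 232, a_6 = 264, b_6 = 184, c_6 = 64, t_7 = 248, a_8 = 264, b_8 = 488, c_8 = 32, p_9 = 200, q_9 = 72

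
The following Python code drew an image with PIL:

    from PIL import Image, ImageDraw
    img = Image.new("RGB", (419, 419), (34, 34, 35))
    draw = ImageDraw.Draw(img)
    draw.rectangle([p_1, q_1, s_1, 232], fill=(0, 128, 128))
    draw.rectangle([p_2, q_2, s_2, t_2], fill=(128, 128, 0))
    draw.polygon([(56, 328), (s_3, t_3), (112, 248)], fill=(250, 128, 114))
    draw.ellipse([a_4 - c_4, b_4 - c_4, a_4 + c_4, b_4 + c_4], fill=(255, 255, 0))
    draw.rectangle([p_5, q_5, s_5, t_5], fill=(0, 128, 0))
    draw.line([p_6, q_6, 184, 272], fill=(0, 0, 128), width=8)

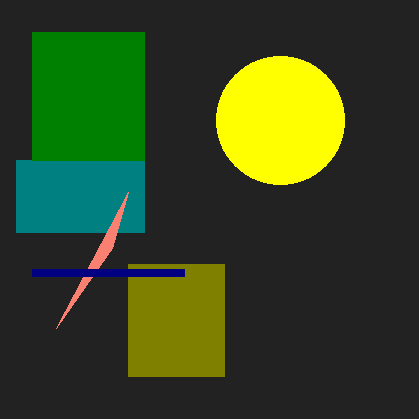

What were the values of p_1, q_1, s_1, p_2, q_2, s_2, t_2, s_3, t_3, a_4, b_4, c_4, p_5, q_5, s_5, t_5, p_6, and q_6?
p_1 = 16, q_1 = 160, s_1 = 144, p_2 = 128, q_2 = 264, s_2 = 224, t_2 = 376, s_3 = 128, t_3 = 192, a_4 = 280, b_4 = 120, c_4 = 64, p_5 = 32, q_5 = 32, s_5 = 144, t_5 = 160, p_6 = 32, q_6 = 272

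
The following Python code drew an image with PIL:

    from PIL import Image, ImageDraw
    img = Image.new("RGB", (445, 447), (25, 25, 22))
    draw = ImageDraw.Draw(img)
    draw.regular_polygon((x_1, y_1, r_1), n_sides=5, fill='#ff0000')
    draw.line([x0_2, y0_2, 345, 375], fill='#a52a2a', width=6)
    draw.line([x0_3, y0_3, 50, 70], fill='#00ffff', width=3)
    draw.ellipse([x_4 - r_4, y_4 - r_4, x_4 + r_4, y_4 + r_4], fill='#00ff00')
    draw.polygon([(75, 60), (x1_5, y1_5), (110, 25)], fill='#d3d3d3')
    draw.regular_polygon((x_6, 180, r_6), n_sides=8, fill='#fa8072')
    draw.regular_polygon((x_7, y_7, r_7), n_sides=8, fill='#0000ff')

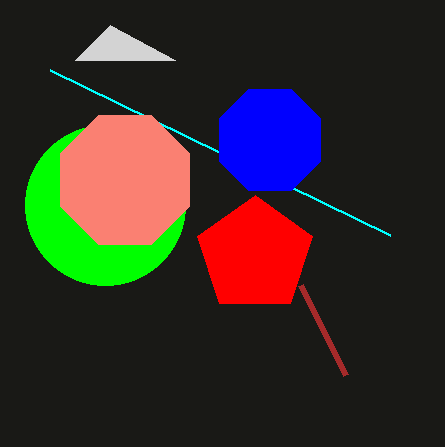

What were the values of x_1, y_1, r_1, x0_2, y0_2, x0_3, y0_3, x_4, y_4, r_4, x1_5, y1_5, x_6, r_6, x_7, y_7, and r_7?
x_1 = 255
y_1 = 255
r_1 = 60
x0_2 = 300
y0_2 = 285
x0_3 = 390
y0_3 = 235
x_4 = 105
y_4 = 205
r_4 = 80
x1_5 = 175
y1_5 = 60
x_6 = 125
r_6 = 70
x_7 = 270
y_7 = 140
r_7 = 55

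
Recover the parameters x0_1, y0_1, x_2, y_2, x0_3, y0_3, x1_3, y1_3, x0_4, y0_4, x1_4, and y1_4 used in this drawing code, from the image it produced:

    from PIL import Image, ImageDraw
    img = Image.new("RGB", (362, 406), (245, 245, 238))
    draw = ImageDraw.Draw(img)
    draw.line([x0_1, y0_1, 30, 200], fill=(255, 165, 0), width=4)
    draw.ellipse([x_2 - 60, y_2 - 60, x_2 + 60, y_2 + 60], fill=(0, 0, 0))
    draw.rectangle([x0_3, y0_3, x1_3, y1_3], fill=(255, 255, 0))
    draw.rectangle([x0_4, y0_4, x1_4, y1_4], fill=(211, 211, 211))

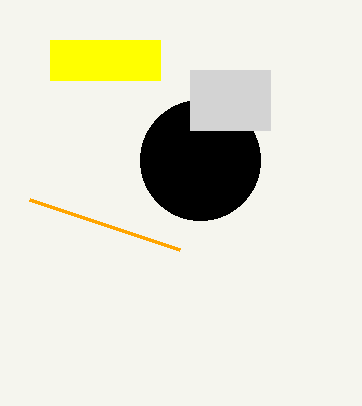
x0_1 = 180, y0_1 = 250, x_2 = 200, y_2 = 160, x0_3 = 50, y0_3 = 40, x1_3 = 160, y1_3 = 80, x0_4 = 190, y0_4 = 70, x1_4 = 270, y1_4 = 130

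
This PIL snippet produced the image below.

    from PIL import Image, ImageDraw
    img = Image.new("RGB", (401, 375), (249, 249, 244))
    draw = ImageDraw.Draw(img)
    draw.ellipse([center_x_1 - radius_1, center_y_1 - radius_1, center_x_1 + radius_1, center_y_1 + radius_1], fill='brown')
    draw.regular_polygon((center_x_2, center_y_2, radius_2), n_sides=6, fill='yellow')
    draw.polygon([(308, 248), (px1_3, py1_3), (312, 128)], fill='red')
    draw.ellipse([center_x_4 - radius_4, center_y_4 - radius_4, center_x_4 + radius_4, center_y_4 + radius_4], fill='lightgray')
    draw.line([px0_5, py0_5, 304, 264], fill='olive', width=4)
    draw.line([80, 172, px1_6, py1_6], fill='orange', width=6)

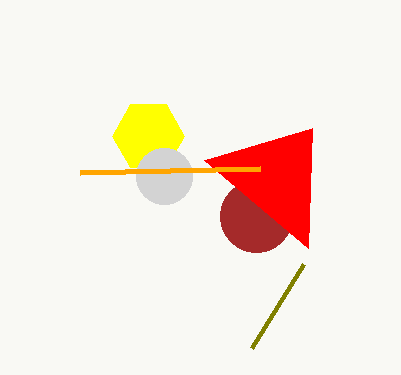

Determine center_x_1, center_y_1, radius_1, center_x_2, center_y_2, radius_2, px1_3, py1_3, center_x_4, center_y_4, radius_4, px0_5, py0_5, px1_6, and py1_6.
center_x_1 = 256, center_y_1 = 216, radius_1 = 36, center_x_2 = 148, center_y_2 = 136, radius_2 = 36, px1_3 = 204, py1_3 = 160, center_x_4 = 164, center_y_4 = 176, radius_4 = 28, px0_5 = 252, py0_5 = 348, px1_6 = 260, py1_6 = 168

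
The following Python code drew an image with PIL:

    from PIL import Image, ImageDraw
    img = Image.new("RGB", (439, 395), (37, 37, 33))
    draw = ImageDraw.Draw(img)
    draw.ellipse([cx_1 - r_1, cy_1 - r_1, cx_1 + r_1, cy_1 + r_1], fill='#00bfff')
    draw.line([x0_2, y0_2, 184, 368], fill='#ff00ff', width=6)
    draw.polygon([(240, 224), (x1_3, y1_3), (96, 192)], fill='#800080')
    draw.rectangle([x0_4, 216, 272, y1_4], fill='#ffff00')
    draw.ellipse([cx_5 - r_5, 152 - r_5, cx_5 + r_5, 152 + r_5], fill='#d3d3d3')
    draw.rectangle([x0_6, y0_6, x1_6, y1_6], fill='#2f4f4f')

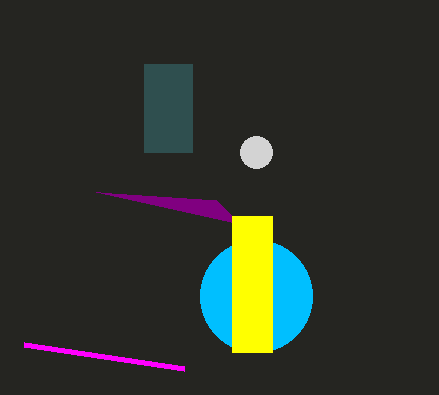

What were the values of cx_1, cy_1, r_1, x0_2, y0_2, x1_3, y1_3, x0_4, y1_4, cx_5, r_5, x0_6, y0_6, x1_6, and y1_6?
cx_1 = 256
cy_1 = 296
r_1 = 56
x0_2 = 24
y0_2 = 344
x1_3 = 216
y1_3 = 200
x0_4 = 232
y1_4 = 352
cx_5 = 256
r_5 = 16
x0_6 = 144
y0_6 = 64
x1_6 = 192
y1_6 = 152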